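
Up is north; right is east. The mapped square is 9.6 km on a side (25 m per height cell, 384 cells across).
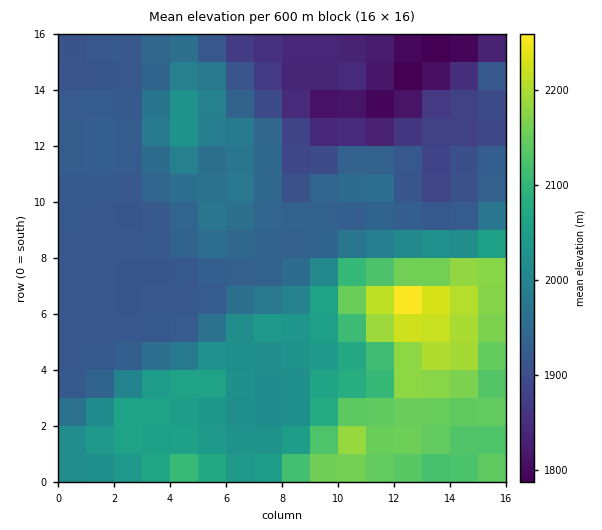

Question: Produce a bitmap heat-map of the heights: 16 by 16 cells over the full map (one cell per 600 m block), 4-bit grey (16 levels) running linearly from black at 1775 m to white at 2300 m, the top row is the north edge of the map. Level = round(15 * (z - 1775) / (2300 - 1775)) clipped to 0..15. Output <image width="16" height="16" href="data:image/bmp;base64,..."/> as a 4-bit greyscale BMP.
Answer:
<image width="16" height="16" href="data:image/bmp;base64,Qk32AAAAAAAAAHYAAAAoAAAAEAAAABAAAAABAAQAAAAAAIAAAAATCwAAEwsAABAAAAAAAAAAAAAAABEREQAiIiIAMzMzAERERABVVVUAZmZmAHd3dwCIiIgAmZmZAKqqqgC7u7sAzMzMAN3d3QDu7u4A////AHeIqYiru6qreIiId4rLu6pXiId3eau7u0VoiHd4mcu6REVnd3iKzMtEREV4eKzdy0RERFZove3LRERERVeau8tERFVVVWZ3eEREVlVVRURGREVVZUVVQ0RERWVlNFVDRERGdmUyIjMzREZ2UyEREzNERWZDIiEBJERFVDIiIRAS"/>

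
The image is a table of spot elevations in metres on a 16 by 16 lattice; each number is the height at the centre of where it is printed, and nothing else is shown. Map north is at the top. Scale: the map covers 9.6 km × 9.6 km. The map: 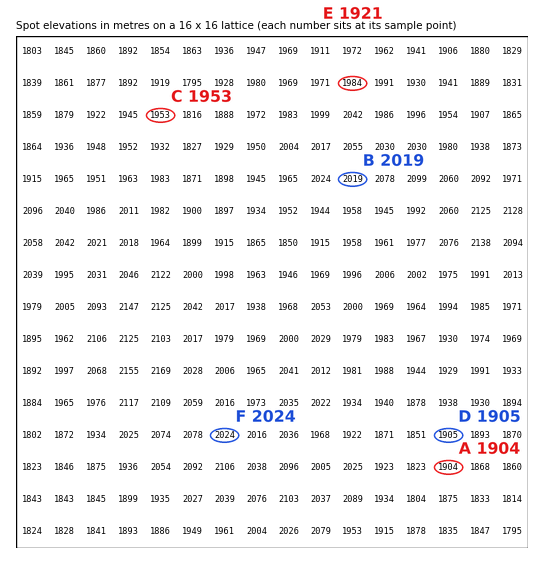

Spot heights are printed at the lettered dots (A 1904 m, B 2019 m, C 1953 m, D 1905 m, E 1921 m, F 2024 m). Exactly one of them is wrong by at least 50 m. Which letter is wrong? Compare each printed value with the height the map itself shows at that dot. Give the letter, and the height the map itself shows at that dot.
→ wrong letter E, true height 1984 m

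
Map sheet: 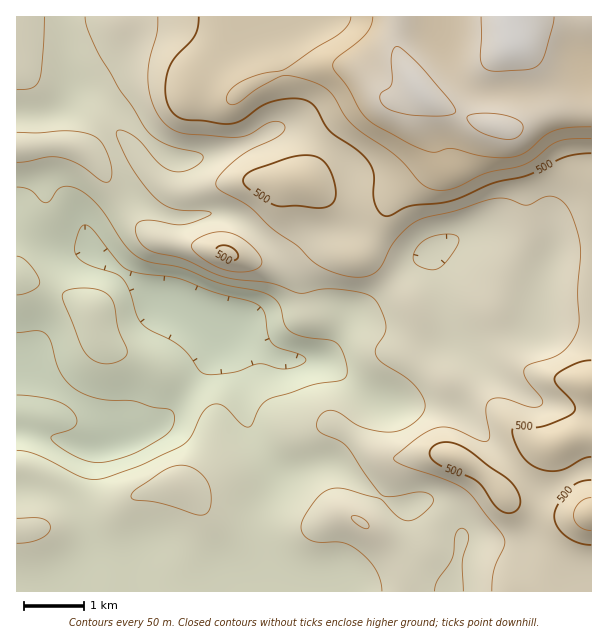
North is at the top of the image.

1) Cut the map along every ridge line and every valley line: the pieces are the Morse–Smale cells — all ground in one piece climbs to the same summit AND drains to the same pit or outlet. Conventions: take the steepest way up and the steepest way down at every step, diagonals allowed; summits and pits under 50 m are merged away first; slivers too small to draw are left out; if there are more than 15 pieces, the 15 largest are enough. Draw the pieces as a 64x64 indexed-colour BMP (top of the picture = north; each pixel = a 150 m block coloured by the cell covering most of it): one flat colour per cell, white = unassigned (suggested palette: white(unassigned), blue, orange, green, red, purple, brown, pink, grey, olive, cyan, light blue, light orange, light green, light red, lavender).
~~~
<image width="64" height="64" href="data:image/bmp;base64,Qk12CAAAAAAAAHYAAAAoAAAAQAAAAEAAAAABAAQAAAAAAAAIAAATCwAAEwsAABAAAAAAAAAA////ALR3HwAOf/8ALKAsACgn1gC9Z5QAS1aMAMJ34wB/f38AIr28AM++FwDox64AeLv/AIrfmACWmP8A1bDFABERERERERERERERERERERERERERERERESIiIiIiIiIiEREREREREREREREREREREREREREREREREiIiIiIiIiIRERERERERERERERERERERERERERERERESIiIiIiIiIhERERERERERERERERERERERERERERERERIiIiIiIiIiEREREREREREREREREREREREREREREREREiIiIiIiIiIRERERERERERERERERERERERERERERERESIiIiIiIiIhERERERERERERERERERERERERERERERERIiIiIiIiIiEREREREREREREREREREREREREREREREREiIiIiIiIiIREREREREREREREREREREREREREREREREiIiIiIiIiIhEREREREREREREREREREREREREREREREiIiIiIiIiIiERERERERERERERERERERERERERESIiIiIiIiIiIiIiIREREREREREREREREREREREREREiIiIiIiIiIiIjIiIhEREREREREREREREREREREREREiIiIiIiIiIiIjMzIiERERERERERERERERERESIhERIiIiIiIiIiIiIjMzMzIRERERERERERERERERESIiIiIiIiIiIiIiIiIjMzMzMxERERERERERERERERESIiIiIiIiIiIiIiIiIjMzMzMzERERERERERERERERERIiIiIiIiIiIiIiIiIjMzMzMzMRERERERERERERERERIiIiIiIiIiIiIiIiIjMzMzMzMxEREREREREREREREREiIiIiIiIiIiIiIiIjMzMzMzMzERERERERERERERERESIiIiIiIiIiIiIiIjMzMzMzMzMRERERERERERERERESIiIiIiIiIiIiIiITMzMzMzMzMxERERERERERERERERIiIiIiIiIiEREREREzMzMzMzMzEREREREREREREREREiIiIiIiIhERERERETMzMzMzMzMRERERERERERERERESIiIiIiIhERERERERMzMzMzMzMxERERERERERERERERIiIiIiIhERERERERETMzMzMzMzERERERERERERERERIiIiIiIRERERERERERMzMzMzMzMREREREREREREREREiIhERERERERERERERMzMzMzMzMxERERERERERERERESIRERERERERERERERETMzMzMzMzERERERERERERERESIRERERERERERERERERERMzMzMzMREREREREREREREUQREREREREREREREREREREREzMzMxEREREREREREREUREQRERERERERERERERERERERERERERERERERERERFEREREEREREREREREREREREREREREREREREREREREURERERERBEREREREREREREREREREREREREREREREREUREREREREQRERERERERERERERERERERERERERERERFERERERERERBERERERERERERERERERERERERERERERFEREREREREREERERERERERERERERERERERERERERERREREREREREREQRERERERERERERERERERERERERERERRERERERERERERBERERERERERERERERERERERERERERRERERERERERERBERERERERERERERERERERERERERERFERERERERERERBEREREREREREREREREREREREREREREURERERERERERBEREREREREREREREREREREREREREREREURERERERERBERERERERERERERERERERERERERERERERFERBERERERERERERERERERERERERERERERERERERERERERERERERERERERERERERERERERERERERERERERERERERERERERERERERERERERERERERERERERERERERERERERERERERERERERERERERERERERERERERERERERERERERERERERERERERERERERERERERERERERERERERERERERERERERERERERERERERERERERERERERERERERERERERERERERERERERERERERERERERERERERERERERERERERERERERERERERERERERERERERERERERERERERERERERERERERERERERERERERERERERERERERERERERERERERERERERERERERERERERERERERERERERERERERERERERERERERERERERERERERERERERERERERERERERERERERERERERERERERERERERERERERERERERERERERERERERERERERERERERERERERERERERERERERERERERERERERERERERERERERERERERERERERERERERERERERERERERERERERERERERERERERERERERERERERERERERERERERERERERERERERERERERERERERERERERERERERERERERERERERERERERERERERERERERERERERERERERERERERERERERERERERERERERERERERERERERERERERERERERERERERERERERERERERERERERERERERERERERERERERERERERERERERERERERERERERERERERERERERERERERERERERERERERERERERERERERERERERERERERERERERERERERERERERERERERERERERERERERERERERERERERERER"/>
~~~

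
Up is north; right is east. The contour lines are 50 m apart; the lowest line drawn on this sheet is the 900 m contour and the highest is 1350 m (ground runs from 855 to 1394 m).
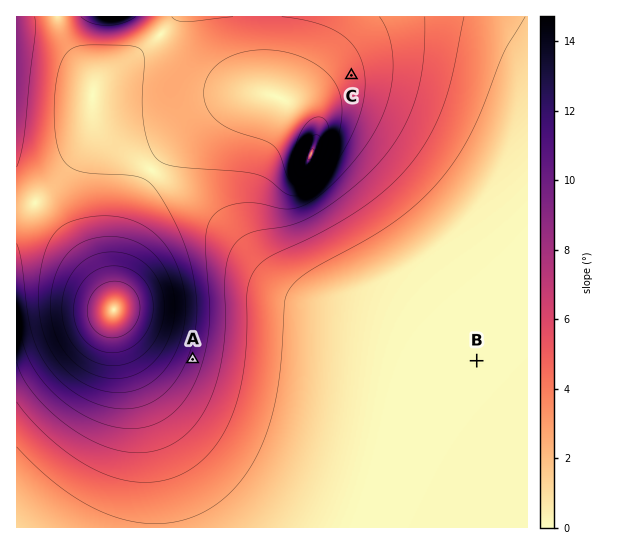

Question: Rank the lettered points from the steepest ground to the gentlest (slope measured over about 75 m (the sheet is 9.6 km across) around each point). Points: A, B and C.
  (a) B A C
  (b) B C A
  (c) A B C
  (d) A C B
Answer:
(d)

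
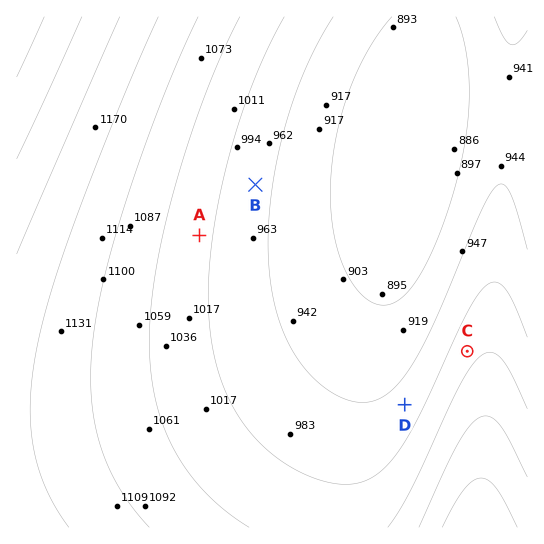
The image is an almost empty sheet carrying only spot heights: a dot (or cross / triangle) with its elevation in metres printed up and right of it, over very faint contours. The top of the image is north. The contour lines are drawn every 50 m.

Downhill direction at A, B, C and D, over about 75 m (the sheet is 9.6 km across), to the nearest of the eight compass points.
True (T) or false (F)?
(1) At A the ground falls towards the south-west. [F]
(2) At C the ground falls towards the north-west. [T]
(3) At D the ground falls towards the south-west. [F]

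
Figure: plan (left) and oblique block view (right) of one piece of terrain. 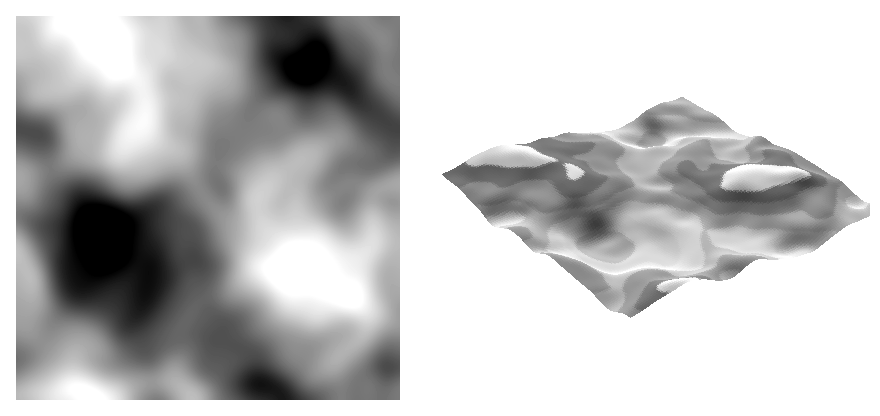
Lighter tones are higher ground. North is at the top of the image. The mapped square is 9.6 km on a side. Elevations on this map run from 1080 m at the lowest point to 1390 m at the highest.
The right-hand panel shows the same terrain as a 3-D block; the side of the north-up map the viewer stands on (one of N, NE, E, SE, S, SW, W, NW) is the SW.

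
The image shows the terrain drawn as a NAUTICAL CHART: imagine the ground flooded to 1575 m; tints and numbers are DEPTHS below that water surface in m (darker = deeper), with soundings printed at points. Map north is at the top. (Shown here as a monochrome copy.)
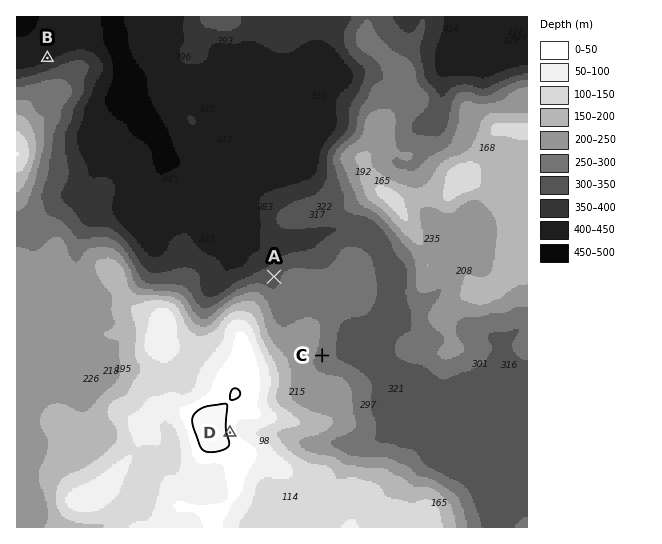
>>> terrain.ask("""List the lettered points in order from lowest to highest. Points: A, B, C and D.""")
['B', 'A', 'C', 'D']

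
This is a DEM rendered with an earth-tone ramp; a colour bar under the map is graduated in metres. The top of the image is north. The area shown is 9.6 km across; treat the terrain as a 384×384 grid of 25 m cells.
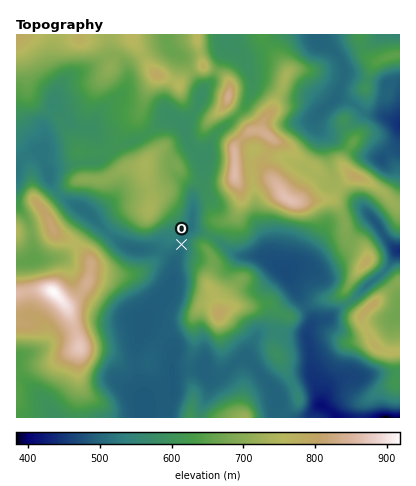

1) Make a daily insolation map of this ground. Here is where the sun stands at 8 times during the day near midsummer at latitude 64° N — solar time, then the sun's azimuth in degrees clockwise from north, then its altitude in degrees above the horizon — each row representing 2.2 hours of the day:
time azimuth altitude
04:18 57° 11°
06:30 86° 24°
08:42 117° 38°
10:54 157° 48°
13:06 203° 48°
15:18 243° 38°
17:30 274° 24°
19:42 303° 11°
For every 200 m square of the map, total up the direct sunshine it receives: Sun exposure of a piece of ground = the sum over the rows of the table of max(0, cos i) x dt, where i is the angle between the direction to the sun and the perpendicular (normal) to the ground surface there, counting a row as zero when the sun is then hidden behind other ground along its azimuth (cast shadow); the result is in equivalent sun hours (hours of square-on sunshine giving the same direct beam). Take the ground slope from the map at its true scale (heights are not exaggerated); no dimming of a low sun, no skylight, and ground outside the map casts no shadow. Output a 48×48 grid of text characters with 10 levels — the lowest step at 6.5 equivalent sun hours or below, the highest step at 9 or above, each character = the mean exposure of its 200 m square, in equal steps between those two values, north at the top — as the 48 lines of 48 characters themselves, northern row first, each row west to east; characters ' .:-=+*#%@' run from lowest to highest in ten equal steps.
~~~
%%%%%%%%%%%%%%%%#%%%%#%**%%%%%%%####%%%%%#%%%###
%%%%%%%%%%%%%%%%##%%%%%#*#%%%%%%##**#%%%%%%%#**+
%%%%%@@@%@%%%%%%###%%%%++*#%%%%%##+=+*#%#%%#####
%%%%%%%%@%%%%%%%#*+*##*+-=*#%%%%#*+--=*#%#%%%%@%
@%%%%%@%%%%%%%%%#*+**#%%#+-=#%%#**#####%%#%%%@@%
%%%%%%%%#%%%%%#%%%%###%%#+=:+%%#*#%@@%%%%#*#%%%#
%%%%%%%%%%%%%%#%%%%%%%%#+=+=+##**%%%%%%%%######%
%%%%%%%%%%%%%%#%%%%@@%#=+=*##=++*%%%%##%%%%%%#%%
%%%%%%%%%%%%%%%%%##@@%*:=*%%+.-=***#%##%#%%%%#%%
%@%%%%%%%%%%%%%%%##%%%*=-#%%- -*##%%%###++#%%%%%
%%%%%%%%%%%%%%%%%%%%%#*+%@%= :*%%%%%#*#**##*##%%
%%%%%%%%%%%%%%%%%%##%##%@%= :+#*+=++**%#%#*++*#%
%%%%%%%#%%%%%%%%%*++##%%%+ :#%%#-  .=+#%#**#####
%%%%%%%%%%%%%%%*++**#%%%#+-*%%%%%*-.:=***#%%%%%%
%%%%%#%%%%%%#*==+#%#*#%%=#*##%%%%%%+::=--#%%%%%%
%%%%%%%%%%%#+=+*#%%%**#*=**#*##%%%%%*==+=-=+####
%##%%%#***+=*#%%%%%%#***=++##%%#*##%%####+  .+##
%##%%#====+#%%%%%%%%%#+*=+*#####***#%%%%%%+.  =*
#==*#**%%%%%%%%%%%##%%**+#%%##%%#****#%%%%%%+  -
=.  =#@%%@@@%%%%%%%%#####%@@%%%%%#****#%%%%%@#=-
=+= .+#%%@@%%%%%%%%%%*###%%%%#%%%%#####%%##%%@%*
*%%= .+##%%%%%%%%%%%%+*#**%%@%%@@@%%%@@%%*=##@%%
-%%%-.:*#%%%%%%%%%@%%++***#%%#%%%%%%@@%#%*--*%@%
=+%%#: :+##%%@@@@@@%%**#%%%%#*#%%@%%%%#*%#= :*%@
#+%%%*-..=*#%@@@@@%%%**%%@@@%*###%%@%%##%%+: =%@
%*%%@%#*:.-+#%%%%%###*++#%%@@#*#%%%%%@%%%%#=..#@
%##@@%%%*: -*#%%%%%%%##*=*%%@%%#%%%%%%@%%%#*::+%
%%#%%%%##+:.-+####%%###%#=+%%%%%%%%%#%%%%%**+=+-
%%%##*####*=--=+*#%%####%#===+#%%%%%##%%%#+#%%+ 
*+=--+*##%##***##%%%##**##*=::=#%%%%#*#%%*#%%%  
::..:=**#%##%%%%%%%%##*****##*+*#%%%%#*#**%%#. =
+***++*#%%%%@@@@%#%#***##**#%#**+#%%%*+==#%*  =%
%%%%%#*#%%%@@@%%#%%*+++#%%#***#*++#%%*++#@*  -#%
%%%%%%##%%%%@%##*%#*==*%###***#%#+*#%%%%%#  =##%
%%%%%%%##%%%%##**%#*==%%##%%%%%%%#=*%%%%#: +@@%#
%%%%%%%#*####****%***#%@%%%@@@%%%%%#%%%***#%%###
%%%%%%%%++**#***#%*#%@%%@@@@@%##%%@%#%#+*%%%####
%%%@%%%%*==+***#%#*#%@#%@@@@%%**%%%####*+*%%#*##
%%%%%##%#+++***#%%#*#%##@@@%%#+##%########%%%***
%%%#*##%%###+#*#%%#*##%#%%%%########*##%@@@%@%##
%%###%%%@%%#*#*#%%%%%%%%%%%%%%%%%%##*##%%%@%%%%%
%%%%%%%%@%%*##*#%%%%%%%%%%%%%%%%%%%#######%%@%@%
%%%%%%%%%%#####*%%%%%%%%%%%###%%%%#######*#####%
%%%%@%%%%*+*****#%%%%##%%%####%%%%%*#####*****#%
%%%%%%%%%*=+****#%%%%#####**###%%%%**%%%###*#%%%
%%%%%%%%%%*+***##%%%#*##*++++*#%%%%##%%%%%##%%%%
%%%%%%%@@%%###%%%%%%**#*==++=-*%%%%%%##%%%%%@%%%
%%%%%%%%%%%%#%%%%%%%*##*+*##*=+#%%%%#*#%%%%%%#%%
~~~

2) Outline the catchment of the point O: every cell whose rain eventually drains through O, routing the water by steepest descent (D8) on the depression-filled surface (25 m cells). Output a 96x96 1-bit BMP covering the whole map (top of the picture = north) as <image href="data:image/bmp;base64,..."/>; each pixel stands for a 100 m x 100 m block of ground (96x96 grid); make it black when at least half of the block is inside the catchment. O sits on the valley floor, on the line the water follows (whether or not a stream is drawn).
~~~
<image width="96" height="96" href="data:image/bmp;base64,Qk2+BAAAAAAAAD4AAAAoAAAAYAAAAGAAAAABAAEAAAAAAIAEAAATCwAAEwsAAAIAAAAAAAAA////AAAAAAAAAAAAAAAAAAAAAAAAAAAAAAAAAAAAAAAAAAAAAAAAAAAAAAAAAAAAAAAAAAAAAAAAAAAAAAAAAAAAAAAAAAAAAAAAAAAAAAAAAAAAAAAAAAAAAAAAAAAAAAAAAAAAAAAAAAAAAAAAAAAAAAAAAAAAAAAAAAAAAAAAAAAAAAAAAAAAAAAAAAAAAAAAAAAAAAAAAAAAAAAAAAAAAAAAAAAAAAAAAAAAAAAAAAAAAAAAAAAAAAAAAAAAAAAAAAAAAAAAAAAAAAAAAAAAAAAAAAAAAAAAAAAAAAAAAAAAAAAAAAAAAAAAAAAAAAAAAAAAAAAAAAAAAAAAAAAAAAAAAAAAAAAAAAAAAAAAAAAAAAAAAAAAAAAAAAAAAAAAAAAAAAAAAAAAAAAAAAAAAAAAAAAAAAAAAAAAAAAAAAAAAAAAAAAAAAAAAAAAAAAAAAAAAAAAAAAAAAAAAAAAAAAAAAAAAAAAAAAAAAAAAAAAAAAAAAAAAAAAAAAAAAAAAAAAAAAAAAAAAAAAAAAAAAAAAAAAAAAAAAAAAAAAAAAAAAAAAAAAAAAAAAAAAAAAAAAAAAAAAAAAAAAAAAAAAAAAAAAAAAAAAAAAAAAAAAAAAAAAAAAAAAAAAAAAAAAAAAAAAAAAAAAAAAAAAAAAAAAAAAAAAAAAAAAAAAAAAAAAAAAAAAAAAAAAAAAAAAIAAAAAAAAAAAAAAH8AAAAAAAAAAAAAAP8AAAAAAAAAAAAAAP+AAAAAAAAAAAAAAf/AAAAAAAAAAAAAAf/gAAAAAAAAAAAAAf/4AAAAAAAAAAAAA//8AAAAAAAAAAAAB//+AAAAAAAAAAAAD///AAAAAAAAAAAAP///AAAAAAAAAAAAP///AAAAAAAAAAAAP///AAAAAAAAAAAAP///AAAAAAAAAAAAP///AAAAAAAAAAAAf///AAAAAAAAAAAAf//+AAAAAAAAAAAA///+AAAAAAAAAAAA///+AAAAAAAAAAAA///+AAAAAAAAAAAA///+AAAAAAAAAAAAf//+AAAAAAAAAAAAP//+AAAAAAAAAAAAH//+AAAAAAAAAAAAH//+AAAAAAAAAAAAH//+AAAAAAAAAAAAP///AAAAAAAAAAAAf///gAAAAAAAAAAAf///wAAAAAAAAAAA////4AAAAAAAAAAB////wAAAAAAAAAAB////gAAAAAAAAAAB////AAAAAAAAAAAB///+AAAAAAAAAAAB///8AAAAAAAAAAAA///4AAAAAAAAAAAA///4AAAAAAAAAAAA///4AAAAAAAAAAAAf//4AAAAAAAAAAAAf//8AAAAAAAAAAAAP//4AAAAAAAAAAAAHn/4AAAAAAAAAAAAAD/wAAAAAAAAAAAAAB/gAAAAAAAAAAAAAAcAAAAAAAAAAAAAAAAAAAAAAAAAAAAAAAAAAAAAAAAAAAAAAAAAAAAAAAAAAAAAAAAAAAAAAAAAAAAAAAAAAAAAAAAAAAAAAAAAAAAAAAAAAAAAAAAAAAAAAAAAAAAAAAAAAAAAAAA="/>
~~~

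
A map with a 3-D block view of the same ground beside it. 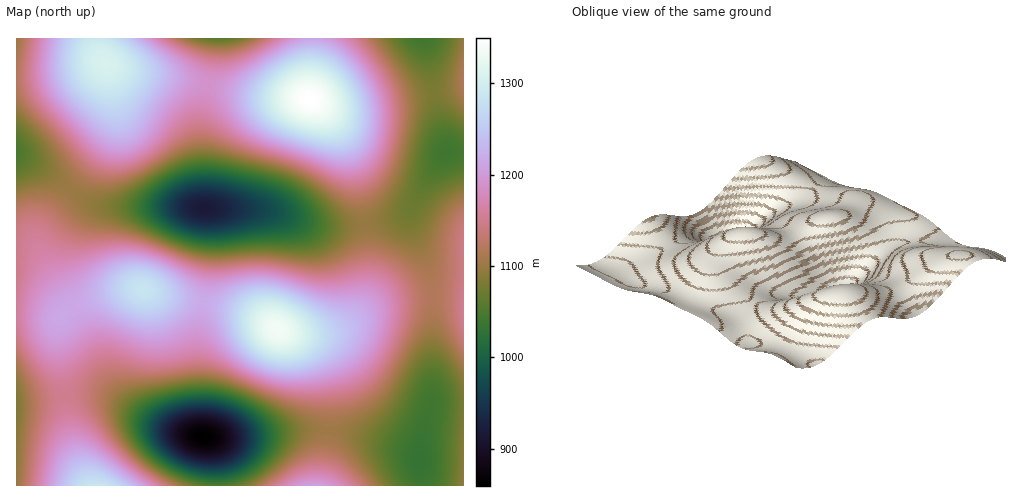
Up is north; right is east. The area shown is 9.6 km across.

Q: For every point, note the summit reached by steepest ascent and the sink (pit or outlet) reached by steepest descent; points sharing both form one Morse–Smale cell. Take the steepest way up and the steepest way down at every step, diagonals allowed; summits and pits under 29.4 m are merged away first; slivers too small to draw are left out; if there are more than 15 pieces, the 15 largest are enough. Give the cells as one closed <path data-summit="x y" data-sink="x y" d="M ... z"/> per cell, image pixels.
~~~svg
<path data-summit="309 99" data-sink="204 208" d="M208 85l-8 32 0 39 4 52 63 3 38 11 18 4 26 0 16-3-8-50-10-28-13-22-18-20-7-4-46-3z"/><path data-summit="277 329" data-sink="204 208" d="M241 208l-34 1 4 12 0 31-7 51 45 10 31 18 10 2 25 0 17-3 16-8 9-9 7-13 4-22 0-26-4-28-41 2-18-4-32-10z"/><path data-summit="277 329" data-sink="420 461" d="M432 297l-22 1-25 5-16 7-26 16-18 6-41 1 18 9 12 12 8 14 7 30-1 31 1 2 22 3 46 11 14 5 9 6 2-18 10-44z"/><path data-summit="277 329" data-sink="203 436" d="M208 303l-4 0-1 4-6 37 2 78 3 13 12 3 14 0 71-8 28 0 2-2 0-30-3-15-4-15-8-14-15-14-44-24z"/><path data-summit="105 63" data-sink="204 208" d="M106 64l8 45-2 18-11 21-29 42 22 14 17 3 92 1-3-91 7-32-27-6-48-7z"/><path data-summit="144 289" data-sink="204 208" d="M98 205l-11 0-9 5-18 19-11 18-1 7 2 11 23 44 28-13 29-7 13 0 23 7 38 6 7-50 0-31-4-13-97-1z"/><path data-summit="144 289" data-sink="203 436" d="M143 289l-20 1-22 6-27 12-1 2 21 39 13 30 20 24 34 22 22 9 19 3-3-15-2-78 7-41z"/><path data-summit="96 485" data-sink="203 436" d="M98 395l-33 2 7 46 17 43 129-1-2-31-5-12-5-5-34-7-31-14-28-16z"/><path data-summit="309 99" data-sink="447 152" d="M433 93l-76 14-25 0-17-4 16 15 16 27 10 28 8 51 25-4 16-7 26-43 13-16 1-7z"/><path data-summit="105 63" data-sink="17 152" d="M104 62l-49 13-39 4 0 76 27 14 27 21 31-42 11-21 2-11-1-19-5-27z"/><path data-summit="309 99" data-sink="424 39" d="M425 38l-111 0-5 60 6 4 17 5 25 0 76-14z"/><path data-summit="463 312" data-sink="447 152" d="M452 151l-6 1-5 7-21 32-8 17-2 13 20 51 2 24 31 2 1-145z"/><path data-summit="314 485" data-sink="203 436" d="M327 430l-28 0-71 8-21-1 9 17 2 31 102 1 8-46z"/><path data-summit="309 99" data-sink="218 39" d="M313 38l-98 0-8 46 48 11 53 4 6-46z"/><path data-summit="277 329" data-sink="203 436" d="M26 250l-10 1 0 61 46 4-4 7 0 20 7 53 33-1 10 2 39 21-20-15-15-17-39-77-5 0-5-14-21-35-7-6z"/>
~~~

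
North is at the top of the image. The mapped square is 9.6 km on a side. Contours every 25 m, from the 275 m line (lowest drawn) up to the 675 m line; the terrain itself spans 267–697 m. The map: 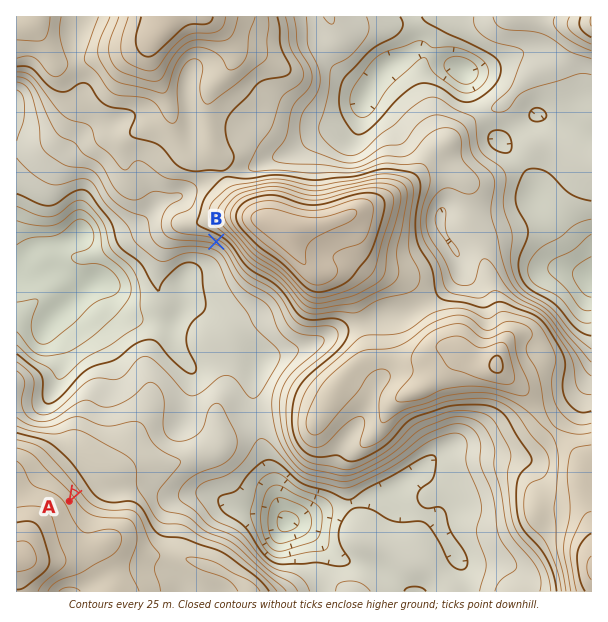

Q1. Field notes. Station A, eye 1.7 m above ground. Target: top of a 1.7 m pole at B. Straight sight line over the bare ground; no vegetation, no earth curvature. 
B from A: visible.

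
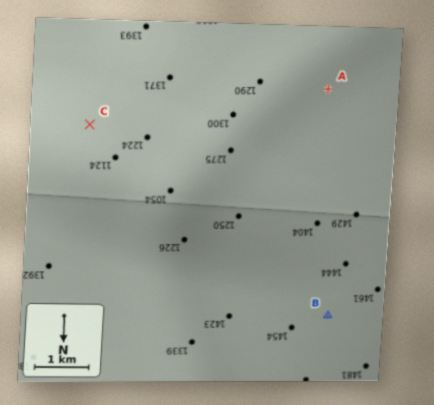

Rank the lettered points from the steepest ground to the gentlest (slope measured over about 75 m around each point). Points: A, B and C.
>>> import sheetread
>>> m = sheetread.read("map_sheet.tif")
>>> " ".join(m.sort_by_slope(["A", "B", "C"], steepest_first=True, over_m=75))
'C A B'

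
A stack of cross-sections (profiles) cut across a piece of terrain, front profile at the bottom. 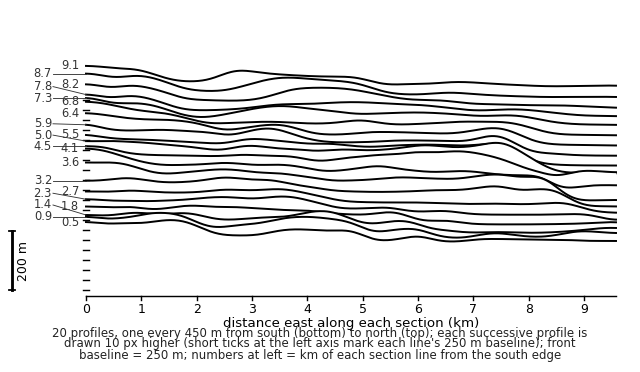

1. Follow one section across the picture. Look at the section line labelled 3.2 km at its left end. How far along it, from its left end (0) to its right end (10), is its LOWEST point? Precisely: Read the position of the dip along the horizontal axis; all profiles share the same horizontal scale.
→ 10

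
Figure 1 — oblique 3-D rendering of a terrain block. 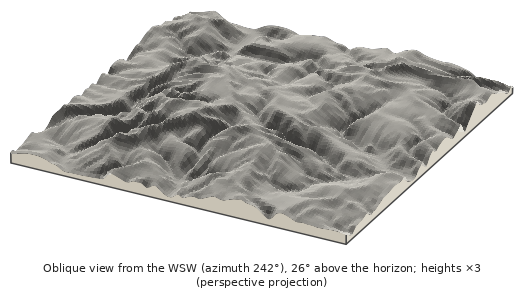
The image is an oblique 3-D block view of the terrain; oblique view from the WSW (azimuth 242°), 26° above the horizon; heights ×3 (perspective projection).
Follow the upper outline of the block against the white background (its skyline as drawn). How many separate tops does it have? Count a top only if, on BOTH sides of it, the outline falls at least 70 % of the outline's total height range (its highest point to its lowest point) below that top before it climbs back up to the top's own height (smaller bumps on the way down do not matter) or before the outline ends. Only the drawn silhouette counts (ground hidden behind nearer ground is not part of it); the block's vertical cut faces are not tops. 0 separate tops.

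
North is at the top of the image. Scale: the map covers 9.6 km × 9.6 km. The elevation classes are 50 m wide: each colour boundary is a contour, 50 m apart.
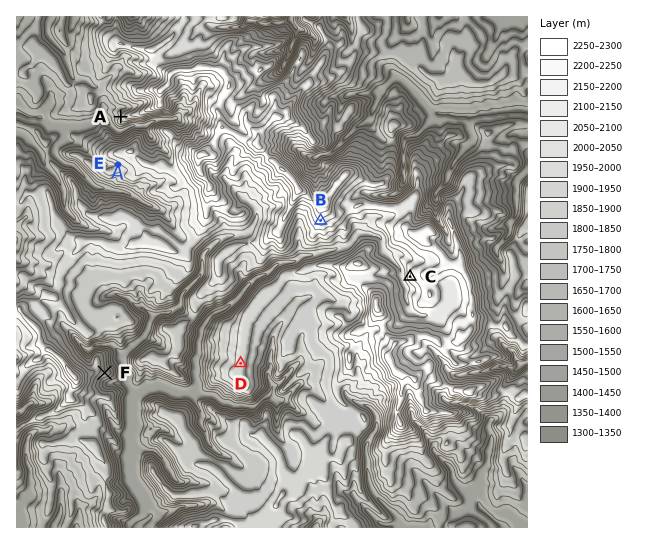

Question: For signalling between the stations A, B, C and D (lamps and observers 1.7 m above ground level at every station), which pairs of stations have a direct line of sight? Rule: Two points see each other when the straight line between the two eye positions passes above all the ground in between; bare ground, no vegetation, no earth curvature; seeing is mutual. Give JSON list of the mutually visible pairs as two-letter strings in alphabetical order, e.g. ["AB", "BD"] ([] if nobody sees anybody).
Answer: ["BC", "BD"]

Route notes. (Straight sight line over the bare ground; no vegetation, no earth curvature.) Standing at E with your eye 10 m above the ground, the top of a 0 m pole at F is out of sight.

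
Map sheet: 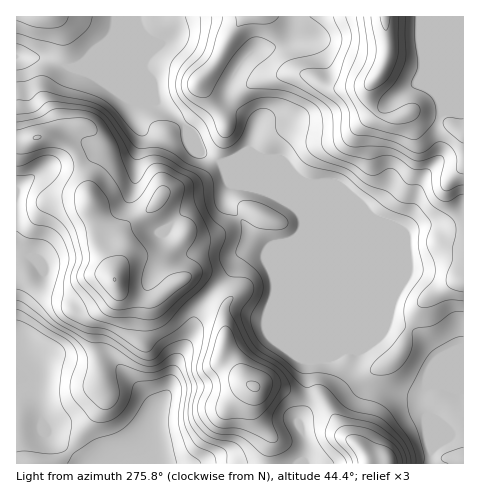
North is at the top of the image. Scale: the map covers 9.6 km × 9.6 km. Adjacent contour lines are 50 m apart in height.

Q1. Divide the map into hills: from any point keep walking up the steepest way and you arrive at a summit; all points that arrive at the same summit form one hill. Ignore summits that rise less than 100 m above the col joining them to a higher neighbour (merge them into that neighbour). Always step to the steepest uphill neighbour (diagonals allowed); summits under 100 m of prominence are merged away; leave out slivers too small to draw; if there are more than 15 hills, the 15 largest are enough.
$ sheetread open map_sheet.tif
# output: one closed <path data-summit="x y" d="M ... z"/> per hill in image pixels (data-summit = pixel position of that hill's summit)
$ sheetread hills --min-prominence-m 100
<path data-summit="385 17" d="M463 16l-347 0-1 11-6 12-14 11-12 13-9 4 16 6 30 21 13 6 3 19 8 10 18 6 24-2 2-3 5 6 7 16 20 10 12 14 49 22 16 11 5 7 2 13 50 119 0 22 5 11 9 7 43 7 9 5 1 7 9 19 1 38 33-1z"/><path data-summit="115 279" d="M21 57l-5 0 0 198 16 3 10 11 2 5-7 13-14 18-5 11-2 13 0 50 9-3 16-15 9-4 12 0 16 4 28-2 15 10 25 26 11 15 11-17 9-32 15-26 3-17 5-12 28-30 10-18 5-5 12-1 12 2 30-16 6-10-1-12-7-9-8-5-27-14-24-10-16-16-18-8-9-18-5-6-2 3-24 2-18-6-8-10-2-18-14-7-30-21-13-6-14-1-18-8z"/><path data-summit="253 386" d="M299 235l-32 19-12-2-12 1-5 5-10 18-28 30-5 12-3 17-17 32-7 26-13 20-6 36-8 10-7 5 170-1 1-23-7-20 10-15 0-28-2-19-6-16z"/><path data-summit="369 462" d="M304 226l-4 8 0 108 6 16 2 47-10 15 0 4 7 16-1 23 126 1 1-3-1-35-9-19-1-7-9-5-43-7-9-7-5-11 0-22z"/><path data-summit="47 17" d="M115 16l-98 0-1 40 29 2 22 9 10-1 32-27 6-12z"/>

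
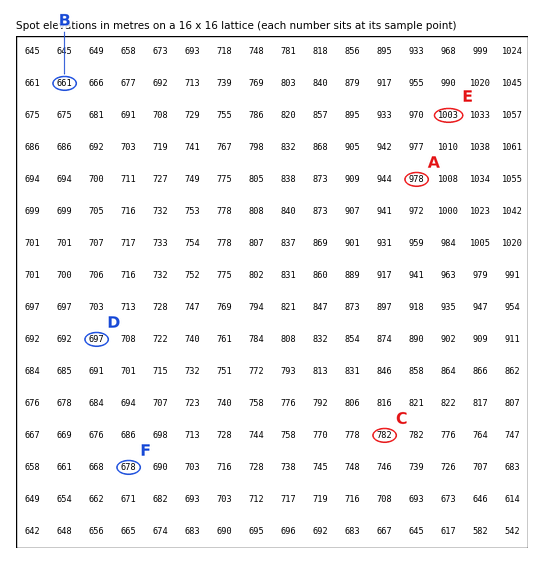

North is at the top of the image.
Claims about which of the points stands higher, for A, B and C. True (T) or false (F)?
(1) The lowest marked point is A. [F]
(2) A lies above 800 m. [T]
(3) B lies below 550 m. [F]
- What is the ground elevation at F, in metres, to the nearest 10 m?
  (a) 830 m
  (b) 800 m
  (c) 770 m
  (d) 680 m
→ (d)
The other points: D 700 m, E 1000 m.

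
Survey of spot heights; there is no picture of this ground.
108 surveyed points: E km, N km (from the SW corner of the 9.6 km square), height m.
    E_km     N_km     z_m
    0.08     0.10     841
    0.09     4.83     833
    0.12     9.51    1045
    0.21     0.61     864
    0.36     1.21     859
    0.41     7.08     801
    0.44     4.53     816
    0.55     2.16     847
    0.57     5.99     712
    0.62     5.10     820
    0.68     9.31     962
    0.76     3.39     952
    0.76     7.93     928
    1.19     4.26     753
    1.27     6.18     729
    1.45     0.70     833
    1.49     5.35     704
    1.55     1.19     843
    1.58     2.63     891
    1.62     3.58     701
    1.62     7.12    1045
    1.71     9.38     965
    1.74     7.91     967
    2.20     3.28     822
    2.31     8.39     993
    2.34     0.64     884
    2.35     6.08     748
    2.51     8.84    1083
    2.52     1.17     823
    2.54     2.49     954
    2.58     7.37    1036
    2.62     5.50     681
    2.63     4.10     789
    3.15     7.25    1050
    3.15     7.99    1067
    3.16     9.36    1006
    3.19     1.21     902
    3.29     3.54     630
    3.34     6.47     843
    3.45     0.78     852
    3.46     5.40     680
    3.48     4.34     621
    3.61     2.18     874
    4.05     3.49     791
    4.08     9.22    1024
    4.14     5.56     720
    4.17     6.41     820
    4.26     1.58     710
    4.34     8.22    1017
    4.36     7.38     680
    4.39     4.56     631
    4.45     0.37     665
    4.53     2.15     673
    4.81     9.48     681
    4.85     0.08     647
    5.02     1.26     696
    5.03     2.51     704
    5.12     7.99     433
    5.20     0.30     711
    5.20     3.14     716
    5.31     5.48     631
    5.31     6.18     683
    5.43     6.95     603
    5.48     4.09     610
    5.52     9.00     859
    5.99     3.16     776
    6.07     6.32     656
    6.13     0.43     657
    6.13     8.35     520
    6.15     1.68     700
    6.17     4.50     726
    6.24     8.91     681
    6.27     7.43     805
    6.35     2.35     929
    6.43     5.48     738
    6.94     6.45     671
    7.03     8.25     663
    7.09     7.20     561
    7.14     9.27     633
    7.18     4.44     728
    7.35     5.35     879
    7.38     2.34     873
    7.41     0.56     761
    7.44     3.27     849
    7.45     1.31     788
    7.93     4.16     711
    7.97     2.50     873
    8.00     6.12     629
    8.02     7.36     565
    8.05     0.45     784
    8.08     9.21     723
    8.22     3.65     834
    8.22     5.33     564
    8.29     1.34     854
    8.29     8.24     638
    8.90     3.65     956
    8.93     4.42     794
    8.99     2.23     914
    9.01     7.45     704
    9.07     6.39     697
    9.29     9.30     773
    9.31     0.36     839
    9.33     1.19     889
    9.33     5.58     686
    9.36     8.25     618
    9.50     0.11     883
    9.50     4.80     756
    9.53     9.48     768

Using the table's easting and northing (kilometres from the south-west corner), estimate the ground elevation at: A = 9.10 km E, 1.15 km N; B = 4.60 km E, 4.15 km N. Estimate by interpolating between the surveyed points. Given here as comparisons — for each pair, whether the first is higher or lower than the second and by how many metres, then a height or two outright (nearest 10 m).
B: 290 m lower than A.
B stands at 610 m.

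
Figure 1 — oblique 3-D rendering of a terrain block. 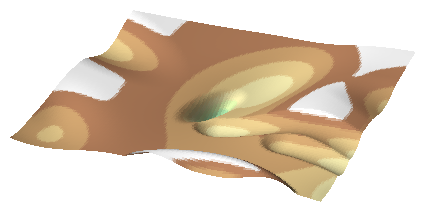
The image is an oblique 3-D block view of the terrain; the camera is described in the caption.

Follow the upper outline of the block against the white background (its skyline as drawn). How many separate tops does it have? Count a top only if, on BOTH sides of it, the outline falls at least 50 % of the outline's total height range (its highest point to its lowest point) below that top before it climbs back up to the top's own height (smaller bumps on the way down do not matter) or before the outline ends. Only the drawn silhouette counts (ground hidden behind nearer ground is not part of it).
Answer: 0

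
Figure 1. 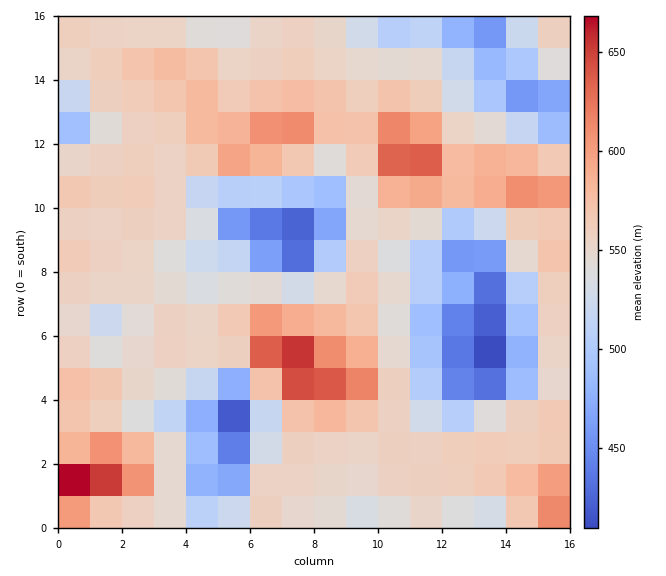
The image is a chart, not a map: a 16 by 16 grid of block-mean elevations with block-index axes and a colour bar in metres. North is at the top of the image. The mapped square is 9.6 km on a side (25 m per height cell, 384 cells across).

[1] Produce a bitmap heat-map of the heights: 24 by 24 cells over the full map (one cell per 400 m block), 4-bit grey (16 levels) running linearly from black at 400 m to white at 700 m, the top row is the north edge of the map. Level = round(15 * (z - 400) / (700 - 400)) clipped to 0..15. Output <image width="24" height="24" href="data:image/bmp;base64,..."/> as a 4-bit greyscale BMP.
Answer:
<image width="24" height="24" href="data:image/bmp;base64,Qk2WAQAAAAAAAHYAAAAoAAAAGAAAABgAAAABAAQAAAAAACABAAATCwAAEwsAABAAAAAAAAAAAAAAABEREQAiIiIAMzMzAERERABVVVUAZmZmAHd3dwCIiIgAmZmZAKqqqgC7u7sAzMzMAN3d3QDu7u4A////AKiIh2V4h3dneHZomtuph1Noh3d4iIiJrN7cl1I3iIeIiIiJmpu6l1MmiIeIiIiIiIiIdlIViIiIh3iIiJiHZUIVmamIdkV4iJmId2Q2vMyodTI1eIiIiHdp7cy4ZCECaId3iIiL7KqXZCETeIdniIibupmHZCEUeId3iHeIiIiIZUMTeIiId3d3dniIZUIViIiId2ZlIleHZTI3iYiIh3ZBETeHdkNYiIiIiHQiITZ4h2Z4iIiIiGRFREWJmZmaqoiIiHeId2aKy6m7qneIiIqqmXib25iZiEZ4iJqrupibuoiHZUeIiJmJqpiKmHZUImiIiZiImJiIiHVDNIiImZiIiIeIiHVVZ4iImIh3iId2ZmM1eIiHh3d4iIdlVkM2iA=="/>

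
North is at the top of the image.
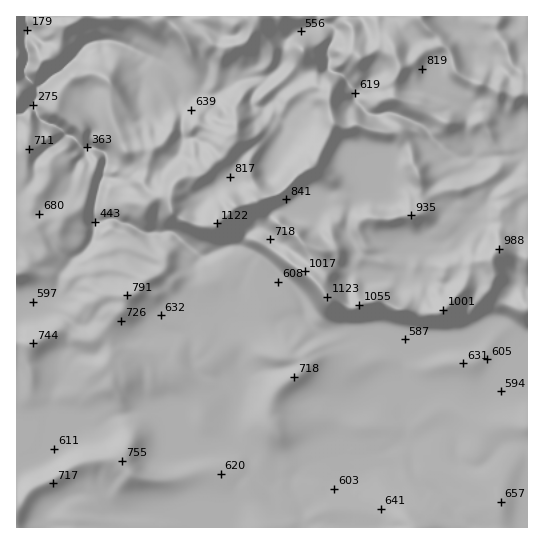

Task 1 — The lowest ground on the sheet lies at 180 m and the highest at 1120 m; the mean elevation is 690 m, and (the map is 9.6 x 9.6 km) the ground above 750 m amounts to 28.5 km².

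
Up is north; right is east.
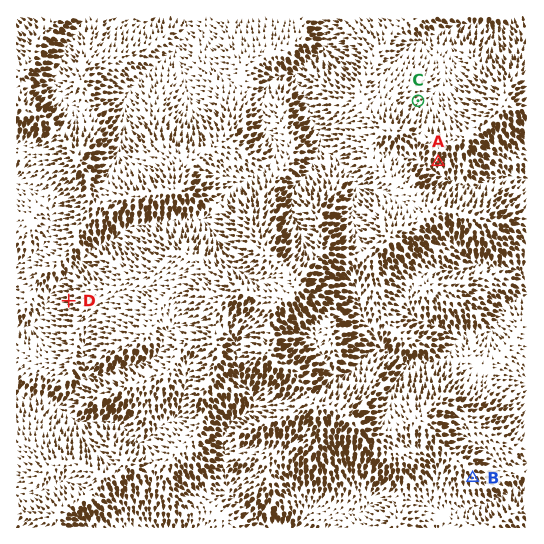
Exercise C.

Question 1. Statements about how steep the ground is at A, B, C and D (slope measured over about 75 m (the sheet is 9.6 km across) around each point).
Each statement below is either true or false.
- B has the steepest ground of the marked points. false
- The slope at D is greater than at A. true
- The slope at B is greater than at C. true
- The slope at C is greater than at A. false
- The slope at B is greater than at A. false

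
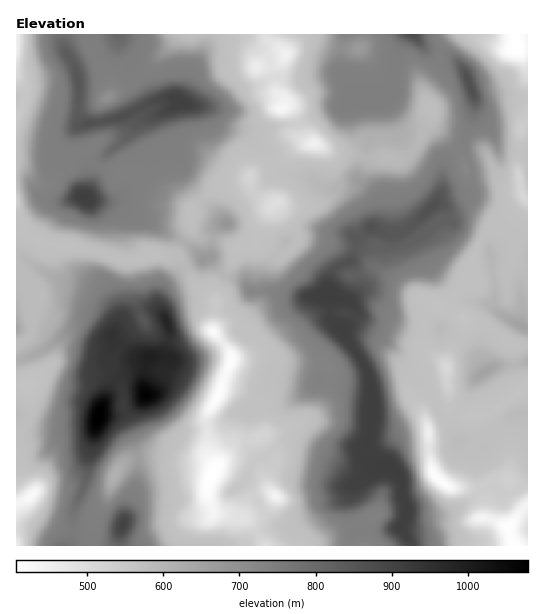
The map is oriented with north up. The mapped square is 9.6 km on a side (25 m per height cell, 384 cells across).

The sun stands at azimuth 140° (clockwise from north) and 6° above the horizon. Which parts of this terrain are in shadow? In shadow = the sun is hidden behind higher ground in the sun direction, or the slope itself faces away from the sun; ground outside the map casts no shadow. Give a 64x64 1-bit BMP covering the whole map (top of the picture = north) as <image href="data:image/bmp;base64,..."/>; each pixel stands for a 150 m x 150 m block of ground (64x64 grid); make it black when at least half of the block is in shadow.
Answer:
<image width="64" height="64" href="data:image/bmp;base64,Qk0+AgAAAAAAAD4AAAAoAAAAQAAAAEAAAAABAAEAAAAAAAACAAATCwAAEwsAAAIAAAAAAAAA////AAAAAAD8EAAAA4AAAPgwA/gDgAAA+DgH/wAHAOP8fAf/gA8AY/58A8H4DwAD/nwBgf8PAwD/fAHB/wcPgP98AeH/gg+A/z4B8H/AHgD+HgH4/8AYAP8OAfj/wAgA/wAB+f/CCAD/AADz/8IYAP+AAAP/4BgA/4AAB//gGAD/wACD/+AYAP/AAeP/4AAA/+AB9//gAAT/5wD///ACAP/3AP//8AIA//eAf//wA4D/zwB//+AHwP+eAH//4Afg/5wAf//AA/P//8B//4AD4//34P/mAAGA/+fh54AAAAD/8+DmAAAAAP/54AcGAAAC//3gAwAAAAb//+AAIAAABv//4Bh4AABy///AH/xgACD//8A//mAAAP//8D//AAAA///if/+AAAD//8c//8AAAP//B7//wAAg//gHP//AAAD/4A8f/+AAAPgAB9///4AAwAAD////4ADAAAP////wAc4AA/////gAz4AB////+AD/wAD////8Af/AAP////gB/4AAf///+AD/AAA////wAPwwAAP///wA+DgAAf///gDwGAAB///+AfYAAAD+D/4A9/AAAfgAfgD//mAB/gB+AP9/gAP/AD8A/3/3A/8APYD/f/5gngATgf5//EZ+AAMA/n/4B/4ABwT8P/AA/zAHj/wP/gD/+Aff/AO/AP84D4/8AD8B/wAPAQ=="/>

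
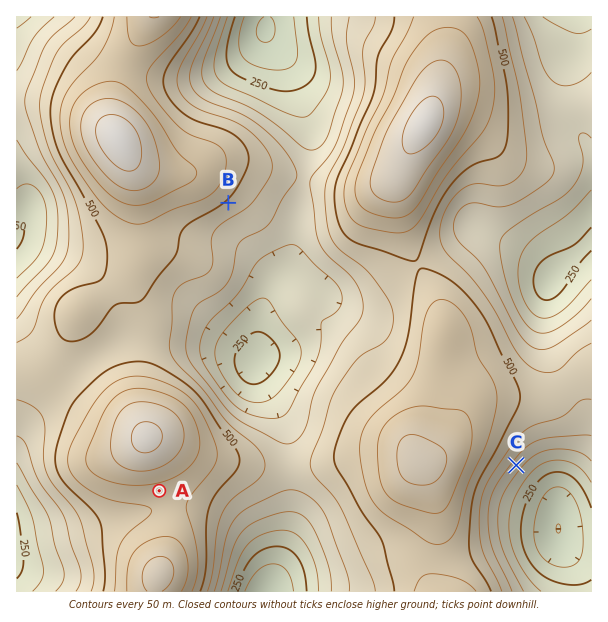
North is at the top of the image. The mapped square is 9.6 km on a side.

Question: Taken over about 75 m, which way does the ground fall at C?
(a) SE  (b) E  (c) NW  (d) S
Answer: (a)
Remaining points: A S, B SE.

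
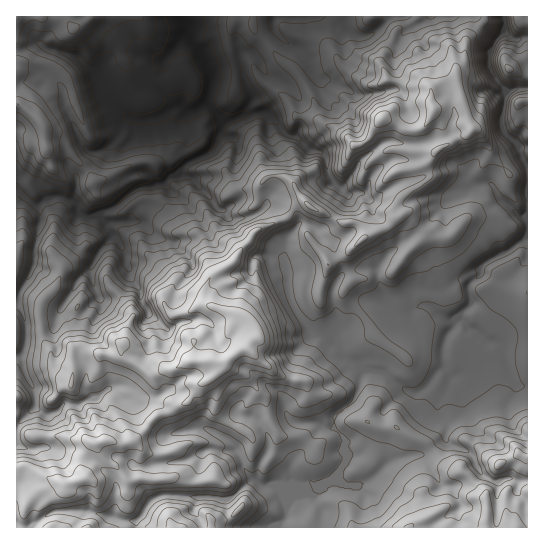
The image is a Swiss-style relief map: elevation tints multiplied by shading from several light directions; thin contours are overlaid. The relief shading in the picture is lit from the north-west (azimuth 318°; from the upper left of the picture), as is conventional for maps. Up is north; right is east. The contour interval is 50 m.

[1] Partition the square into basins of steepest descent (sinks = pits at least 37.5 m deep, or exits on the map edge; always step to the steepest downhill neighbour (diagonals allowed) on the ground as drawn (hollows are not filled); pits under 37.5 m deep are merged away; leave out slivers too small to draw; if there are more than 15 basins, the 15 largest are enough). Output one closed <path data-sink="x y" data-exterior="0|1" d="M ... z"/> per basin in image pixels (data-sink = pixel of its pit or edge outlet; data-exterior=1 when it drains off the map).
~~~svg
<path data-sink="186 25" data-exterior="0" d="M485 16l-109 1 13 6 6 7-2 11-13 21 7 17 27 8 13 0 4 3 0 13 2 8-5 11-6 6-8 3-11-2-14-9-7-1-13 19-10 7-5 0-19-17-12-4-4-5-6-21-6-12-10-13-14-10-27-30-3-4 0-13-237 1 1 511 193 0 1-8 15 0 15-13 2-5-2-3-14-14-14-6 6-11 30-15 3-3 1-9-8-10-18-8-10-10-1-20-7-14 7-6 5-10 5-2 12-10 8-3 2-5 8-6-3-10-6-8-36-12-6-5-1-8 3-9 10-13 18-11 5-11 18-21 27-9 17-17 4 0 10 7-1 9-7 12 0 6 21 27 16-8 20-19 21-9 10-10-1-9 2-7 12-11 10-6 10-8-2-11 6-12 24-17 14-6-14-48-1-14 8-11 3-19 17-17z"/><path data-sink="503 30" data-exterior="0" d="M527 16l-41 0-2 6-17 17-3 19-8 11 0 6 15 56-14 6-24 17-6 12 2 11-10 8-10 6-12 11-2 7 1 9-10 10-21 9-20 19-16 8-21-27 0-6 7-12 1-9-10-7-4 0-17 17-27 9-18 21-5 11-18 11-8 7-5 15 1 8 6 5 36 12 6 8 3 10-8 6-2 5-8 3-12 10-5 2-5 10-7 6 7 14 1 20 10 10 18 8 8 10-1 9-3 3-30 15-4 6-2 5 14 6 14 14 2 6-12 12-5 3-15 0 0 8 276-1-2-32 12-29 21-11 10 2z"/><path data-sink="275 17" data-exterior="1" d="M375 16l-122 1 0 12 3 4 27 30 14 10 10 13 6 12 6 21 4 5 12 4 19 17 5 0 7-4 16-22 7 1 14 9 11 2 8-3 5-5 6-12-2-8 0-13-4-3-13 0-27-8-7-17 13-21 2-11-6-7z"/>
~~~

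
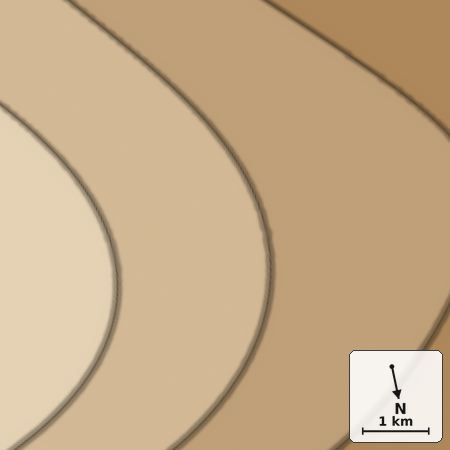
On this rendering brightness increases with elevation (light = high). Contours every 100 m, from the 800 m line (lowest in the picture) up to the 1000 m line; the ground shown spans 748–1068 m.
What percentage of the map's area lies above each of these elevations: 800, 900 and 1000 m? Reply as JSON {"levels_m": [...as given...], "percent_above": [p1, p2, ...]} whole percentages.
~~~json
{"levels_m": [800, 900, 1000], "percent_above": [93, 50, 14]}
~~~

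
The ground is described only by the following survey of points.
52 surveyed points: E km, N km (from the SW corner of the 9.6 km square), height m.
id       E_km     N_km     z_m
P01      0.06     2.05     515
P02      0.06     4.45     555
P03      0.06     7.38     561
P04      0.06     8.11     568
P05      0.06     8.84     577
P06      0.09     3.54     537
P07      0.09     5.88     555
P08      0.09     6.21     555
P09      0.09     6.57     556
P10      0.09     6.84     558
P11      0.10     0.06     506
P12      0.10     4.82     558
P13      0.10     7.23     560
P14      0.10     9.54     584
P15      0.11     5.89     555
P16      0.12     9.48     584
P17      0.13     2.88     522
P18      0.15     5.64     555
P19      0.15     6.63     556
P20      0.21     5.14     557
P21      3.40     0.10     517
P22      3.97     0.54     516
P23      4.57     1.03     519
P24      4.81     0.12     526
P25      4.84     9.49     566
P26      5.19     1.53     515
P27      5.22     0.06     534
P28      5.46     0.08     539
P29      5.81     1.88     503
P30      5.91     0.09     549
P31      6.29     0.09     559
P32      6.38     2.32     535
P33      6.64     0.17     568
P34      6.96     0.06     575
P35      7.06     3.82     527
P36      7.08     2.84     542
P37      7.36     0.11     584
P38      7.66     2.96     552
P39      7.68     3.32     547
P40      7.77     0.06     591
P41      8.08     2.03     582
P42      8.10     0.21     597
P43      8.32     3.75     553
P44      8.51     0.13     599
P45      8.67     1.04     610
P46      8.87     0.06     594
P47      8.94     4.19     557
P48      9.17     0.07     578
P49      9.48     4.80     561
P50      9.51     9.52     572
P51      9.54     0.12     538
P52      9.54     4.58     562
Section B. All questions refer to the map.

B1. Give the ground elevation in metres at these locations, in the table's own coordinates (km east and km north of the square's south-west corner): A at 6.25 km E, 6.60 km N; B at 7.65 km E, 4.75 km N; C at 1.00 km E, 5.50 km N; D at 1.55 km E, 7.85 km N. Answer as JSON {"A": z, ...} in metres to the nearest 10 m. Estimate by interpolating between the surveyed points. {"A": 510, "B": 530, "C": 550, "D": 570}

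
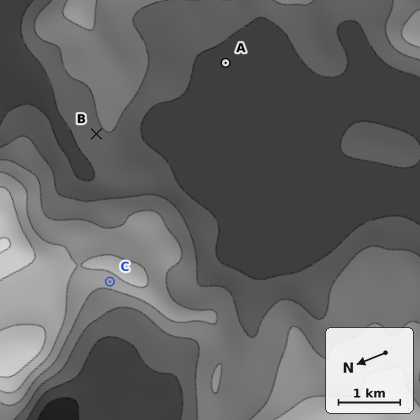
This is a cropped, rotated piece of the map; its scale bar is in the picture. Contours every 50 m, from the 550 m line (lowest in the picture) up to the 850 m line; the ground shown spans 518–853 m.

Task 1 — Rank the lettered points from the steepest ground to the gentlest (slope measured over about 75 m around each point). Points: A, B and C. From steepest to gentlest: C B A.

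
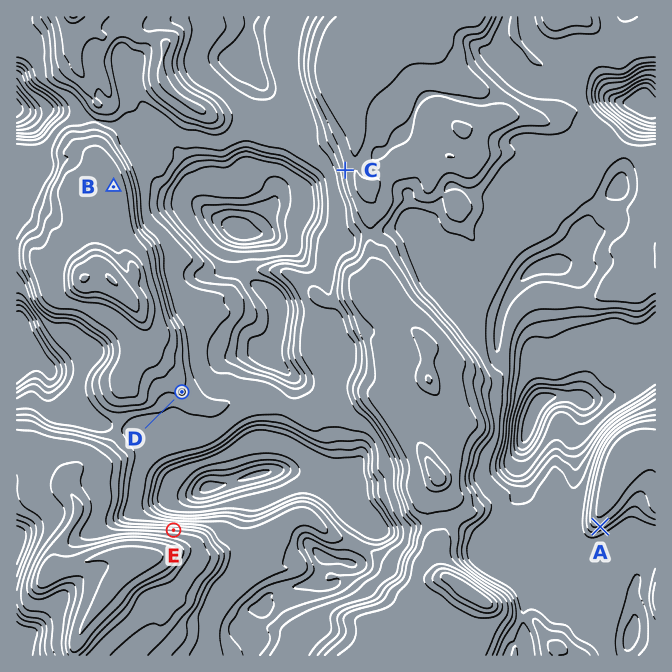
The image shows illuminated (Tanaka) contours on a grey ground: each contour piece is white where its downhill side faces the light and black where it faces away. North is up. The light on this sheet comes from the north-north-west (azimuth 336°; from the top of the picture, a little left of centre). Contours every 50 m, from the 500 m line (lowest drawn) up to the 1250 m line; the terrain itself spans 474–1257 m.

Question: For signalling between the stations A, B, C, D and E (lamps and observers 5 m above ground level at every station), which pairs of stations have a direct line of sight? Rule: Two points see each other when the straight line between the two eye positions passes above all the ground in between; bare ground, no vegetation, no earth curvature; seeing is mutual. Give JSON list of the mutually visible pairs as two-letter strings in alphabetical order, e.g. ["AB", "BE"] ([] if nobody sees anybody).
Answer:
["BC", "CD", "CE", "DE"]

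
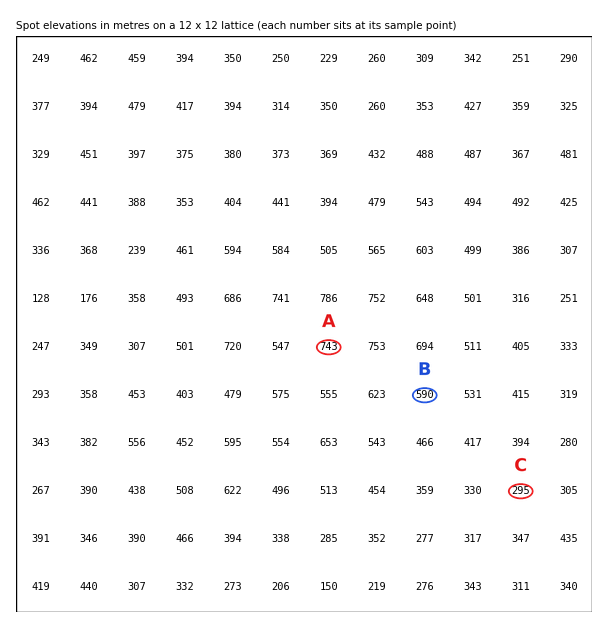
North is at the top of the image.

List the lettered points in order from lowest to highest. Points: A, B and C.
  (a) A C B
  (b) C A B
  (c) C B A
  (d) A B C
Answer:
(c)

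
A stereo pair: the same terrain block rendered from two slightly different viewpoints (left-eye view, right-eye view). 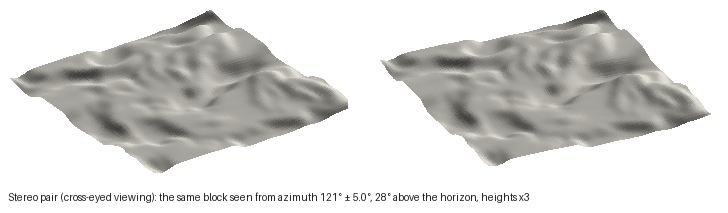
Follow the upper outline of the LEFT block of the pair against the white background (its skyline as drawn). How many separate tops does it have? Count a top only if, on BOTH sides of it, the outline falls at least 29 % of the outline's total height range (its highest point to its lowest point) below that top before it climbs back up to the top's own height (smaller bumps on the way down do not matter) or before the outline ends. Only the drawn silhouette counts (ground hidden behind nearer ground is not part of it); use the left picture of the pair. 1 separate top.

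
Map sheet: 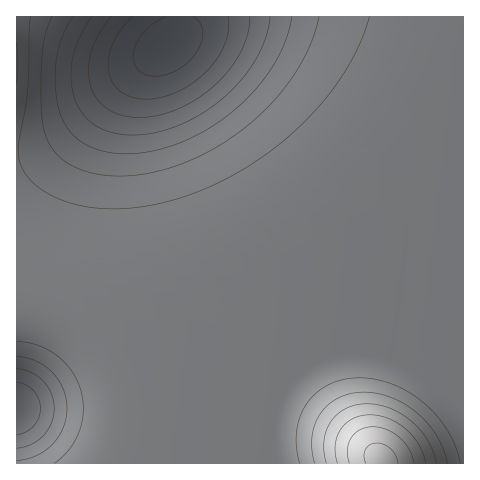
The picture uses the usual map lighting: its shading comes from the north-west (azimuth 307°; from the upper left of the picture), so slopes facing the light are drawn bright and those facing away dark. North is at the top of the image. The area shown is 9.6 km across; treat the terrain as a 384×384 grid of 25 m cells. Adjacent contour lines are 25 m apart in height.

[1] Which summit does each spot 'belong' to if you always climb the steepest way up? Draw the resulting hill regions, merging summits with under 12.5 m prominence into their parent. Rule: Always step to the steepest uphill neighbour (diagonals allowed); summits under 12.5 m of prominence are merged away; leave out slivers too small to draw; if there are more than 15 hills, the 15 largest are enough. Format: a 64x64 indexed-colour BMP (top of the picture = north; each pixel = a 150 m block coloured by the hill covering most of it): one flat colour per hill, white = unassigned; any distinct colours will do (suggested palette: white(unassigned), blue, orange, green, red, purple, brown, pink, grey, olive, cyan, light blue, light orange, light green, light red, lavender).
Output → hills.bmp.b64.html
<image width="64" height="64" href="data:image/bmp;base64,Qk12CAAAAAAAAHYAAAAoAAAAQAAAAEAAAAABAAQAAAAAAAAIAAATCwAAEwsAABAAAAAAAAAA////ALR3HwAOf/8ALKAsACgn1gC9Z5QAS1aMAMJ34wB/f38AIr28AM++FwDox64AeLv/AIrfmACWmP8A1bDFABERERERERERERERERERERERERERERERERERERERERERERERERERERERERERERERERERERERERERERERERERERERERERERERERERERERERERERERERERERERERERERERERERERERERERERERERERERERERERERERERERERERERERERERERERERERERERERERERERERERERERERERERERERERERERERERERERERERERERERERERERERERERERERERERERERERERERERERERERERERERERERERERERERERERERERERERERERERERERERERERERERERERERERERERERERERERERERERERERERERERERERERERERERERERERERERERERERERERERERERERERERERERERERERERERERERERERERERERERERERERERERERERERERERERERERERERERERERERERERERERERERERERERERERERERERERERERERERERERERERERERERERERERERERERERERERERERERERERERERERERERERERERERERERERERERERERERERERERERERERERERERERERERERERERERERERERERERERERERERERERERERERERERERERERERERERERERERERERERERERERERERERERERERERERERERERERERERERERERERERERERERERERERERERERERERERERERERERERERERERERERERERERERERERERERERERERERERERERERERERERERERERERERERERERERERERERERERERERERERERERERERERERERERERERERERERERERERERERERERERERERERERERERERERERERERERERERERERERERERERERERERERERERERERERERERERERERERERERERERERERERERERERERERERERERERERERERERERERERERERERERERERERERERERERERERERERERERERERERERERERERERERERERERERERERERERERERERERERERERERERERERERERERERERERERERERERERERERERERERERERERERERERERERERERERERERERERERERERERERERERERERERERERERERERERERERERERERERERERERERERERERERERERERERERERERERERERERERERERERERERERERERERERERERERERERERERERERERERERERERERERERERERERERERERERERERERERERERERERERERERERERERERERERERERERERERERERERERERERERERERERERERERERERERERERERERERERERERERERERERERERERERERERERERERERERERERERERERERERERERERERERERERERERERERERERERERERERERERERERERERERERERERERERERERERERERERERERERERERERERERERERERERERERERERERERERERERERERERERERERERERERERERERERERERERERERERERERERERERERERERERERERERERERERERERERERERERERERERERERERERERERERERERERERERERERERERERERERERERERERERERERERERERERERERERERERERERERERERERERERERERERERERERERERERERERERERERERERERERERERERERERERERERERERERERERERERERERERERERERERERERERERERERERERERERERERERERERERERERERERERERERERERERERERERERERERERERERERERERERERERERERERERERERERERERERERERERERERERERERERESIiERERERERERERERERERERERERERERERERERERERERIiIiEREREREREREREREREREREREREREREREREREREREiIiIhERERERERERERERERERERERERERERERERERERESIiIiIRERERERERERERERERERERERERERERERERERERIiIiIiIREREREREREREREREREREREREREREREREREREiIiIiIiERERERERERERERERERERERERERERERERERESIiIiIiIhERERERERERERERERERERERERERERERERERIiIiIiIiIREREREREREREREREREREREREREREREREREiIiIiIiIiERERERERERERERERERERERERERERERERESIiIiIiIiIhERERERERERERERERERERERERERERERERIiIiIiIiIiIREREREREREREREREREREREREREREREREiIiIiIiIiIiERERERERERERERERERERERERERERERESIiIiIiIiIiIiERERERERERERERERERERERERERERERIiIiIiIiIiIiIhEREREREREREREREREREREREREREREiIiIiIiIiIiIiIRERERERERERERERERERERERERERESIiIiIiIiIiIiIiERERERERERERERERERERERERERERIiIiIiIiIiIiIiIhEREREREREREREREREREREREREREiIiIiIiIiIiIiIiERERERERERERERERERERERERERESIiIiIiIiIiIiIiIRERERERERERERERERERERERERER"/>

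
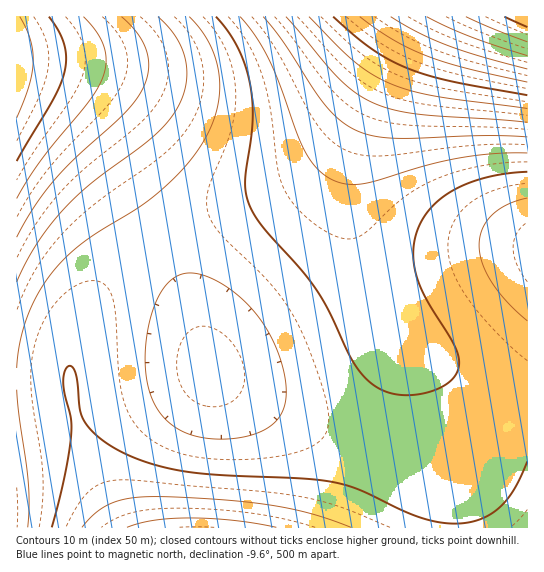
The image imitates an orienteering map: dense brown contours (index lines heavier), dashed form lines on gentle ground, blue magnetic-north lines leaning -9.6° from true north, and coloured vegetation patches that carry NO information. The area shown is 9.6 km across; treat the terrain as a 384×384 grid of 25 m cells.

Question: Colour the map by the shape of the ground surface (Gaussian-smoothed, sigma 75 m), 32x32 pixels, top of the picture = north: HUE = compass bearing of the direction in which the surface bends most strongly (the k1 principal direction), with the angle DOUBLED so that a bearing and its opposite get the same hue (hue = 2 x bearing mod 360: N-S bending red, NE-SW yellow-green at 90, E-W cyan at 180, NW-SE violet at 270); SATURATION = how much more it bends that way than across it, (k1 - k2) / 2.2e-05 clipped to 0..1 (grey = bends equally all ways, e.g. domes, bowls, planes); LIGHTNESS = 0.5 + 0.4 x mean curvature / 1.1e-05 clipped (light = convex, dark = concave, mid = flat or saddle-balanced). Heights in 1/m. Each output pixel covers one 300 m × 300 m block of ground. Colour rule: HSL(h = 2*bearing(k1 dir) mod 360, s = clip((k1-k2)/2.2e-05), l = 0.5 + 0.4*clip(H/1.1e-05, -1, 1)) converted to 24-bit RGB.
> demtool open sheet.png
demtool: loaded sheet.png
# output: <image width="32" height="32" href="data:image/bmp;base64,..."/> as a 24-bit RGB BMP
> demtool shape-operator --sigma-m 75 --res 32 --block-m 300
<image width="32" height="32" href="data:image/bmp;base64,Qk02DAAAAAAAADYAAAAoAAAAIAAAACAAAAABABgAAAAAAAAMAAATCwAAEwsAAAAAAAAAAAAAnPI3bf8gSv8UMf8IIvoAH+0AIeAAKNIANMYARroAYaoFfpoLkYsNi2sLiFQIhkIFgzUDfywCeyYCdSUEbicHZSoKWSwOTSwQQysSOioUMigVLCcWJyUXIiMZHSIbHSQiufhWjv8/af8uSv8dMf8KI/YAIeMAJdEALb4APqYHU40Ra4AVfHMVfFsSfUkOgDsKgjEIgyoGgycGgigHfywKeTIPbDUUYDcYVTcbSjceQTcgOjciMTQjJzEkIzEoIDUx0Px1q/9ehv9IY/8xRP8ZKP8BI+cAI88ALLAIOZASR3QaXGodal8cbk4YdEAUejYQgC8NhioLiykLjisNjzIQizoVfz4bcUEhZUMlWkUqUEctR0gvOEMwLUIxKEQ5IklC4v6Uwv57n/9ge/9EV/8nNv8KJ+kDKMQKLqATNX0bPWAgT1cjW08hYkMdbDoZdTIWfy0TiSsRkSwRmDETnTkXm0Qcj0kkgU0rdFAxaFQ3Xlc8T1Y+PFM7NVVDLVpLJGBU7v+z1v6Xtv15k/xZbvo6S/UdNeARMbgXMZEdMm0iNU8lREgnT0IlWTsiZTUecTAbfi4Zii4ZljEZoDcbqEMfqU8mnVUvj1k3gl4/dWNHamlMVWVMRmZPPGtXMXFfJndo9v/M5f2xyvqRqfdwhfFQYekyRdYfO6wkNYQnMV8pL0IpOz0pRjgoUjQmXzIjbjAifTAhizIhmTcjpkEmsU8rtF0yqWM8m2hGjW1QgHNYcXZdWXVcT3pmQoFuNYh1KY98+f/M8P3I2vmmvPKFm+pkeN5HV8wvR6ExO3gxMVQvKzgrNDMrPzEqTDApWzApazEpezQpjDkrm0Euqk0yt104vW1AsXNMo3hXln5iiYVrcoNtZIh1VpB+SJiGOp+NLKaS+//M9P3O5vi6ze+Xr+N3jtRabMBBVZY/Q248NUw3KzMzMCsvOywtSS4tWDEuaTUwejszi0M3nE47rFxBuXBKuoJZsIdlpItvmY95ipF+eZOFbJuQXaWaTq6iP7WnMbuo/v/M+PzP8PjK3O2nwt+IpMxrhLRUZoxNTWVHO0ZAKSozLigyOi01RzE2VjU3Zjs5d0Q+iU9Eml5Lq29Ts4Zjtpdyr5t9pZ2Gmp6NjJ6Ug6Sfd6upa7OyXLq4TMK9Osq//v3N+/vQ9vjT6O2109yVucZ6nKtkeoRaWV9RPT1GKiY3LiY2PS49RzU/VTxBZEREdVFLhmBUl3JdpIZqr5x5tauHsK6So6qZmaqhlK+ti7O1grW7eLjAbLzEXsHIT8nL/fnO+vbR9/PU7ee/3NKgxbiEqZhuhXNhY1NXRztOLiU9MCY7PDBBSjpIVUVMYlBQcWFagnRkk4puoZ98rK+Kr7iXpraeobannrq0mb2+krzDi7vHgrvJeLrLbbrMX7zL/vfN+vLR9+7U7t/B3sSiyaSGsH9vkl1ic05mVDlbNiZJNShGPzNLSkBRVk5XYV1bbnFjeoRqhpdxkaZ8nbWIo76Sm72XmLygl72rk7+1jsG9h8HCgL3Cd7nBbrW/Y7G7/vXN++/Q+OrT79e+4bigz5SFu2xupFZwhUl1YzhsQShYPStURDdXS0VbVFRgX2llZHplbY1oeJ9tha51krx/mcSIksKKi7+Nib2Wh7udg7mifremeLSocbCpaqunYqOi/vTN++3Q+OfT8NC75K6e1oeDxWp6tFJ+mEWFdDh+TippRi9kSjxlTkpnWF5rYXRwZIRsZZdmcKdqfbVwi8F4k8h+i8V+gcF9e71+eLiCdbOFca2HbaeHaJ+FZZSBY4d6/fLO++vQ+OTT8Mm35qad24OJzWqGwFOLq0KVhziQXC18UjN1U0F0VE90XWZ2ZH56Zo1zZp5qbqxpe7ltiMRykMt1iMdzfsFwdrtsbbVoZq1lYaViYJphX41fYH9eYXJb/fLO+urR997M8MKz6J+b3oSR1G2QyVaXvUCmmjikbTCPXzeIXUaFXFWCYmuCaoeFa5R6aqFuca5rfbpsisVukMtuicdpgMFjeLldcbJYbKhUappUaYxTaH5RZ3FOZmVJ/PHP+enS9dfE77yv6Jqb4IaY2HGa0Fyjx0eyrDm4fjKkbjubakuWZ1qRaW2NcoqOdJaBcqJyeq5vhLptkMVrlspnj8Zfhr9Wf7dOeqtKdpxJco5Hb4BEbHJAZmQ7W1A1+/LQ9+bN8tG87Las5pqe4Imf2nek1GSuzlG+uj3IjjW5fT6veE6odV6gdG+XfIeSf5aIf6F7h6x1kLhvmsNpoMlhmsRWk71KjbFDhaFAf5E8eII4cnQ0ZmEvWU4pTT0j+fHO9ODB7su16bKp5Juh342m236t122501zIv0rPnTnLjUPBiFW2hmashnWih4OZi5SPkJ6El6p7oLVxqsFnscdbrcNLp7k/nKk6kZg0h4cvd3IqaF4lWUsgSjoaPSsV9e6+79y36cev5LCn352k3JKt2oW22HfD1mjTwVfVpkfSmk7Ll17Cl2y4mHmum4SknI2XoJeJqqZ+tbNxwL5iyMRSxL4+tKs1opYukIEofm0ibFodWkgXSTcTOSgOKhsL8O6w6dqt4saq3bGm2aCo2Jiz2I2/2IHO03LZwWLarFPZpVnUpmXNp3DEq3q7r4KzrIafqoSGsI56uZlrxKNazKdFxp0xsoopnngiiWYbdVQVYEMRTDMNOCUJLBsHLBoH5euf49yg28ei1LKi0J+iz5mw0ZC+04TOzXbWv2fZsFnarlzXsmbRt2/LvnXEvnm1uXqeuHaEvHJsw3tezYNM1YU2ynkltWsen10XiE8ScUEOWzMKRScHMBsFLhkFLRgG1+mH29+J1cuMzLSOxZ2OwYuSwYShw3mxxmzBwV3Jtk/MuFLLwVnIxWDAw2OvwWWcwmOIxF5xyVVWz1xK2GM832Qr1VgdwE4Yq0UUlTwRgDQOaysMVyQKRBwJMhUHLBMHyuhuzd1w0dJzx7l2vaB4tod3snN7smqLtF+auFCqukO3vUO0v0ipwEucwk2NxUx+yUlszkVZ1D9D20I34kkt6Ekh4D0VzDYTuTASpSoRkiYQfyEPbB0PWxoOSxYNPBMMv+hUw91VxtFXxcBauqVcsIteqW9cpFheoVJun0l7nUGEoz6DrD19tTt1vTlqxjVdzzFO1S4/3Cov4y0m6jUh7zYZ6SkQ2CMQxx0QtRoRpBcRkxUSgxMTcxQVZBQXVhUZuek6vN45wNM6xMc7t6pBqI1GnHNIkltIi0VHhkBThDlbizZblzRYozFSri5LuipCxSY40SEs3Rwe6B8Y7ygY8yoV7xwO4RUP0xASxBIZthQgqBYmmRgqixoufhwxcB0zt+whu+EduM0ktLsrqqMwm4g0jXA2gls3eUc2cTUzbS85dSw6gis4jyg1nCYwqiMquB8kxhwc1R0Y4x8U8CMS8ycU8BkQ5hEU3BQh0RYsxRk2uhw/rx5HoyFNlyNSiyVVuOcPs9IUrb4Zpqwem5Yhi30kfmgmcVUmZkQmXTQlVycjXyQibCQheiQgiSQfmCQdqCUbuCUZySYX2icU6ygS7ywY6x8Y5xkh4Rsx2R5B0iFQyiRdwiZouShysSp6qCyAttgJrcINpK4QmpwTioQVem4WbFsYX0oYUzsYSS4YQiQXSSQXVyYYZSkYdSwZhi4ZlzAZqTIYuzMYzjUY4TcY5zke4y4l3iky2i1H1zBb1DJu0jN/0DKPzzGfyzCrxTC1t8kDqrMGnJ4IioYJeG8LZ1sMWEoNSjsNPi4NMyMNLBwMMx4OQSQPUSoRYTATczYVhjsXmUAZrEUbwEkd1Ewg3U4p10Q00j1Dz0VezUp3zU2Nzk6h0Ey00knG00TVyT7Xt7gAo58AjYUBeG4CZVkDUkcEQjcFMykFLSMGLCAHKh4JKh0JLB0IPScLTzINYjwRdUYUiVAYnlkdsmEjxmgp0Go1yWFGw1ZUwV5zwmSQxmepy2bBzWPSxl7Yv1jeulDjpZcAjn8AeGgAYlQATkEAOzEAMykAMigBMCYDLyQELSMGLSMGLSMGLSQGPTAIUkAMZ1EQfWEWknAep34nu4oxw45CuoRZsnlssXmHtn6nvH3Bt3nMtHXXsm/gsGjpr2Dw"/>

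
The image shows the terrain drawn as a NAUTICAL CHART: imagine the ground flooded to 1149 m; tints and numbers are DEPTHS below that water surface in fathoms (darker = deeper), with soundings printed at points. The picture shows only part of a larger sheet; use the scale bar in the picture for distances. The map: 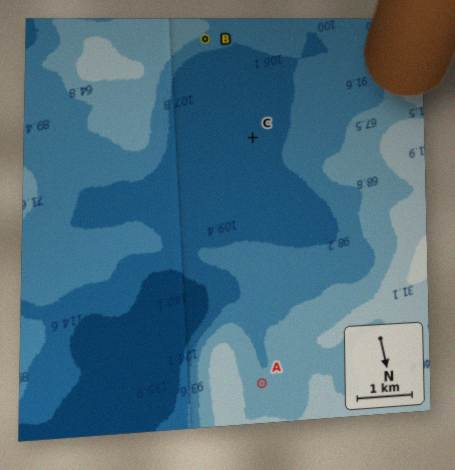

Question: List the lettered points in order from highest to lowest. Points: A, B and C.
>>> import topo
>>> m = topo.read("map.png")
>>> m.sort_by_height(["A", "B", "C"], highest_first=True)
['A', 'B', 'C']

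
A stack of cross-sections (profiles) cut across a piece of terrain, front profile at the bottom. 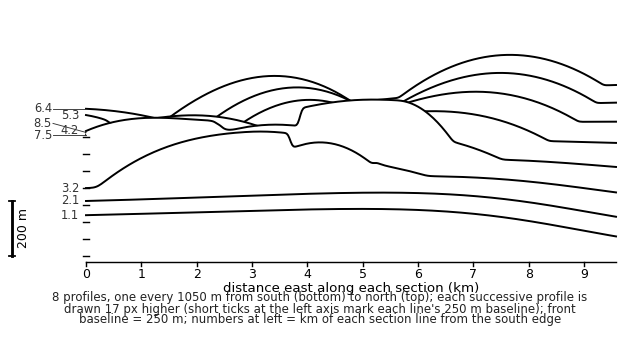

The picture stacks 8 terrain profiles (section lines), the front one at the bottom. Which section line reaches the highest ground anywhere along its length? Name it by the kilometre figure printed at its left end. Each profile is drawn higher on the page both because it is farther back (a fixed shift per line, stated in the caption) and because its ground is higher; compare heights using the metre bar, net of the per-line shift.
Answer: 4.2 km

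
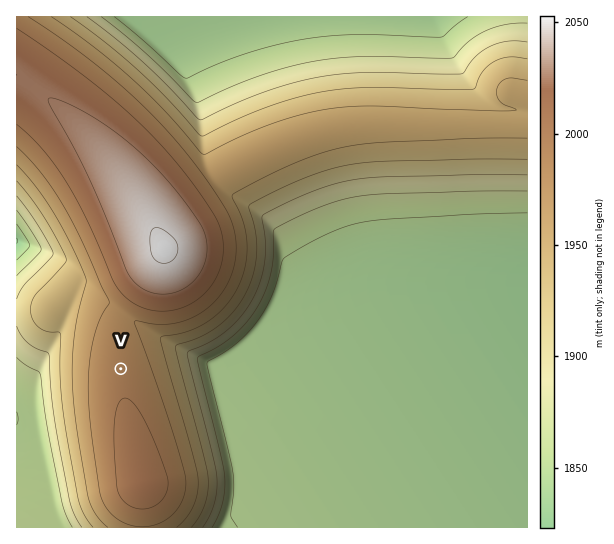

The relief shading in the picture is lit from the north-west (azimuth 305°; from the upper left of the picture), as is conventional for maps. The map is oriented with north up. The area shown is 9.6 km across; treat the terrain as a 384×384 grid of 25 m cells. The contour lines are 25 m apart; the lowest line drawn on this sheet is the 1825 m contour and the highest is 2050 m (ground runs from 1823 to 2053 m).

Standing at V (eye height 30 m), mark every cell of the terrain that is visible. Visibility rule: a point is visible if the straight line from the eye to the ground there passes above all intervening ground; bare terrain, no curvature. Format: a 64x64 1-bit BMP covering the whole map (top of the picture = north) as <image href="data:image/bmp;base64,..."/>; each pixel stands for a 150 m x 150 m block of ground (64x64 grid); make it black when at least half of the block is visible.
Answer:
<image width="64" height="64" href="data:image/bmp;base64,Qk0+AgAAAAAAAD4AAAAoAAAAQAAAAEAAAAABAAEAAAAAAAACAAATCwAAEwsAAAIAAAAAAAAA////AAAAAAAAAAAAP////wAAAAB/////AAAAAH////8AAAAAf////wAAAAD/////AA+AAP////8AH/AA/////wAf8AH/////AB/wAf////8AH/AB/////wA/8AH/////AD/wA/////8AP/AD/////wB/4AP/////AH/gB/////8Af+AH/////wB/4Af/////AP/gD/////8A/8AP/////wD/wA//////AP/AH//////A/8Af/////+D/w///////8P/////////4///j/////3z//+H/////fP//wP////8+///Af////x5//4A/////D3//AB////8H//4AB////wP//AAD////Af/4AAH///8B/+AAAP///wP/gAAAf///B/8AAAA///8P/wAAAB///z/+AAAAH///f/wAAAAP/////AAAAAf////4AAAAB/////gAAAAH////8AAAAAf////gAAAAB////+AAAAAH////wAAAAAf////AAAAAB////4AAAAAH////AAAAAAf///4AAAAAB////gAAAAAD///8AAAAAAAAAPgAAAAAAAAB8AAAAAAAAA/gAAAAAAAAD8AAAAAAAAAMgAAAAAAAAAgAAAAAAAAAAAAAAAAAAAAAAAAAAAAAAAAAAAAAAAAAAAAAAAAAAAAAAAAAAAAAAAAAAAAAAAAAAA=="/>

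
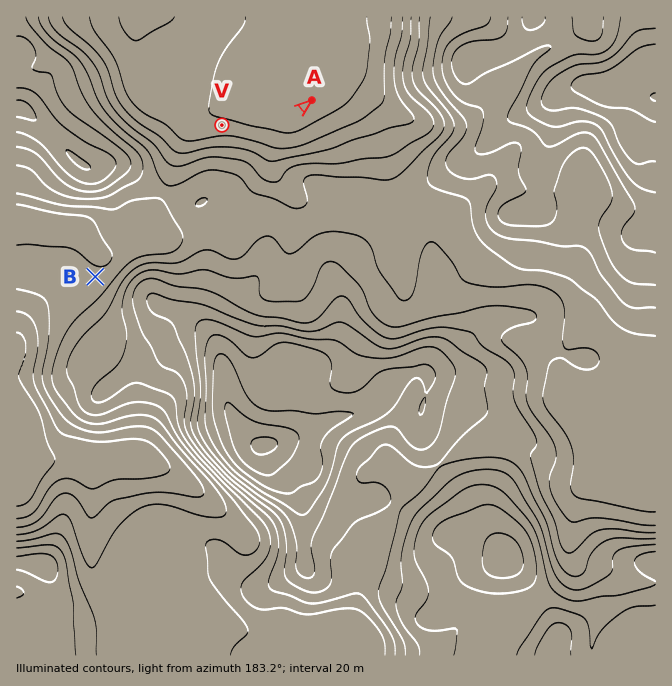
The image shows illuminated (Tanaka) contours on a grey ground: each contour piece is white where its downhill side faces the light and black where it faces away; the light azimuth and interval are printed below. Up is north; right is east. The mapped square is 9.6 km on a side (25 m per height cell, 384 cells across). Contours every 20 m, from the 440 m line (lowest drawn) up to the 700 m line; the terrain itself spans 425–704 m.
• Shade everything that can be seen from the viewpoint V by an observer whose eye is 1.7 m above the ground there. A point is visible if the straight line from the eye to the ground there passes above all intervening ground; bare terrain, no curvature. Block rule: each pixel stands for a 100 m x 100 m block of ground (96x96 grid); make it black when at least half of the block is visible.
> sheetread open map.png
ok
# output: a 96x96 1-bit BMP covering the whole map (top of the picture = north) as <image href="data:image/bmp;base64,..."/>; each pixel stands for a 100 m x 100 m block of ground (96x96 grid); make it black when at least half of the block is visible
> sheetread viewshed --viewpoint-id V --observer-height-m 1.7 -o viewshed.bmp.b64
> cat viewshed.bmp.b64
<image width="96" height="96" href="data:image/bmp;base64,Qk2+BAAAAAAAAD4AAAAoAAAAYAAAAGAAAAABAAEAAAAAAIAEAAATCwAAEwsAAAIAAAAAAAAA////AAAAAAAAAAAAAAAAAAAAAAAAAAAAAAAAAAAAAAAAAAAAAAAAAAAAAAAAAAAAAAAAAAAAAAAAAAAAAAAAAAAAAAAAAAAAAAAAAAAAAAAAAAAAAAAAAAAAAAAAAAAAAAAAAAAAAAAAAAAAAAAAAAAAAAAAAAAAAAAAAAAAAAAAAAAAAAAAAAAAAAAAAAAAAAAAAAAAAAAAAAAAAAAAAAAAAAAAAAAAAAAAAAAAAAAAAAAAAAAAAAAAAAAAAAAAAAAAAAAAAAAAAAAAAAAAAAAAAAAAAAAAAAAAAAAAAAAAAAAAAAAAAAAAAAAAAAAAAAAAAAAAAAAAAAAAAAAAAAAAAAAAAAAAAAAAAAAAAAAAAAAAAAAAAAAAAAAAAAAAAAAAAAAAAAAAAAAAAAAAAAAAAAAAAAAAAAAAAAAAAAAAAAAAAAAAAAAAAAAAAAAAAAAAAAAAAAAAAAAAAAAAAAAAAAAAAAAAAAAAAAAAAAAAAAAAAAAAAAAAAAAAAAAAAAAAAAAAAAAAAAAAAAAAAAAAAAAAAAAAAAAAAAAAAAAAAAAAAAAAAAAAAAAAAAAAAAAAAAAAAAAAAAAAAAAAAAAAAAAAAAAAAAAAAAAAAAAAAAAAAAAAAAAAAAAAAAAAAAAAAAAAAAAAAAAAAAAAAAAAAAAAAAAAAAAAAAAAAAAAAAAAAAAAAAAAAAAAAAAAAAAAAAAAAAAAAAAAAAAAAAAAAAAAAAAAAAAAAAAAAAAAAAAAAAAAAAAAAAAAAAAAAAAAAAAAAAAAAAAAAAAAAAAAAAAAAAAAAAAAAAAAAAAAAAAAAAAAAAAAAAAAAAAAAAAAAAAAAAAAAAAAAAAAAAAAAAAAAAAAAAAAAAAAAAAAAAAAAAAAAAAAAAAAAAAAAAAAAAAAAAAAAAAAAAAAAAAAAAAAAAAAAAAAAAAAAAAAAAAAAAAAAAAAAAAAAAAAAAAAAAAAAAAAAAAAAAAAAAAAAAAAAAAAAAAAAAAAAAAAAAAAAAAAAAAAAAAAAAAAAAAAAAAAAAAAAAAAAAAAAAAAAAAAAAAAAAAAAACAAAAAAAAAAAAAAAHAAAAAAAAAAAAAAADgAAAAAAAAAAAAAABgAAAAAAAAAAAAAAAAAAAAAAAAAAAAEAAAAAAAAAQAAHAAPwAAAAAAAB4AAPhgf8AAAAAAAP8AAP/wf8AAAAAAAf/PgP/wf+AAAAAAA///wP/wf/gAAAAAB///4P/wf/wAAAAAB///8P////4AAAAAD///xf////8AAAAAH///n///n/8AAAAMH///////////AAAYP///////////AAA4f/P///////A/AAA4f+P///////APAAAQ/8P//////+AHgAAB/8P//////+AB8AAB/8J//////+AAMAAD/4A//////+AAAAAB/4A//////+AAAAAB/4A//////+AAAAAB/wA//////+AAAAAYfwAf/////+AAAAA8PgAP/////8AAAAA8fgAP/////4AAAAB//AAH/////4AAAAB//AAB/////8AAAAA="/>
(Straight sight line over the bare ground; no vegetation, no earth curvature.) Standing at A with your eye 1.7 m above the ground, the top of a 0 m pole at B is out of sight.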